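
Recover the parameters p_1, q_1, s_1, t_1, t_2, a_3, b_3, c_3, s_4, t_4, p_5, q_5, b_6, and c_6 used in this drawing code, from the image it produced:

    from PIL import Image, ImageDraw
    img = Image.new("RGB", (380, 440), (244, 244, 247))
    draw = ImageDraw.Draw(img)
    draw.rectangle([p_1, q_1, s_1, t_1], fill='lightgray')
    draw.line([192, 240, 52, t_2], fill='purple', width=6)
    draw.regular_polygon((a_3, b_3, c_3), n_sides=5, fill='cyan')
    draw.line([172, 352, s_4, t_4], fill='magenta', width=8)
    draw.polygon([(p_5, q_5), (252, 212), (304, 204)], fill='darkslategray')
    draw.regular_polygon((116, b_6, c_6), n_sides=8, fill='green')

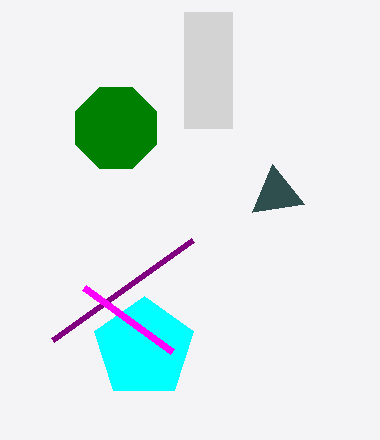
p_1 = 184; q_1 = 12; s_1 = 232; t_1 = 128; t_2 = 340; a_3 = 144; b_3 = 348; c_3 = 52; s_4 = 84; t_4 = 288; p_5 = 272; q_5 = 164; b_6 = 128; c_6 = 44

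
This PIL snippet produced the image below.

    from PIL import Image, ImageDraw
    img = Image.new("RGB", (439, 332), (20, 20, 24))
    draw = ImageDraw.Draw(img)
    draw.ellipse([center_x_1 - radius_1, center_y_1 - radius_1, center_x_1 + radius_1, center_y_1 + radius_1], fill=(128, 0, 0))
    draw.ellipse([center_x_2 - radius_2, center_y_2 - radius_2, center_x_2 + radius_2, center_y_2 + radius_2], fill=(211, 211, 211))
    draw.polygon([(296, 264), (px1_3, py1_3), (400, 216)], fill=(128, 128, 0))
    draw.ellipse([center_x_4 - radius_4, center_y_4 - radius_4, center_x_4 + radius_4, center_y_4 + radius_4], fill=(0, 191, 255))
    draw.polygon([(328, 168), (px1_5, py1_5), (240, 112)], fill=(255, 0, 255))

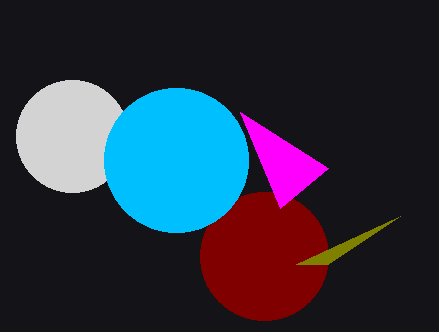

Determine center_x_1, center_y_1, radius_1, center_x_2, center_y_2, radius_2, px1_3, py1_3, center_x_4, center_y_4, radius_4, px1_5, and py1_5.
center_x_1 = 264
center_y_1 = 256
radius_1 = 64
center_x_2 = 72
center_y_2 = 136
radius_2 = 56
px1_3 = 328
py1_3 = 264
center_x_4 = 176
center_y_4 = 160
radius_4 = 72
px1_5 = 280
py1_5 = 208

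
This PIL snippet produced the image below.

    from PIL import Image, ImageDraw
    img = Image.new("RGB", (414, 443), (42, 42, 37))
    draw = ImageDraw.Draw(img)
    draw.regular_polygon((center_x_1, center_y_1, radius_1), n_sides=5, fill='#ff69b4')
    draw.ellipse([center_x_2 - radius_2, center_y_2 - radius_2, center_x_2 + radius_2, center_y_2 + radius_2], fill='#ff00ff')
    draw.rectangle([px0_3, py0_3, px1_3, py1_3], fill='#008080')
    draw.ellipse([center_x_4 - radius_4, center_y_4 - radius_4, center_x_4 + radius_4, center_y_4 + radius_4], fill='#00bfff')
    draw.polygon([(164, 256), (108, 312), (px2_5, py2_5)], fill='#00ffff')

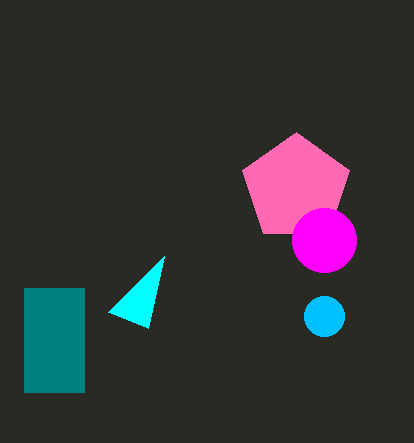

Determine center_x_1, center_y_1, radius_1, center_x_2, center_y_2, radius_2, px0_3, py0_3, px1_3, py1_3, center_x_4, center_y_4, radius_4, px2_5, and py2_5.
center_x_1 = 296
center_y_1 = 188
radius_1 = 56
center_x_2 = 324
center_y_2 = 240
radius_2 = 32
px0_3 = 24
py0_3 = 288
px1_3 = 84
py1_3 = 392
center_x_4 = 324
center_y_4 = 316
radius_4 = 20
px2_5 = 148
py2_5 = 328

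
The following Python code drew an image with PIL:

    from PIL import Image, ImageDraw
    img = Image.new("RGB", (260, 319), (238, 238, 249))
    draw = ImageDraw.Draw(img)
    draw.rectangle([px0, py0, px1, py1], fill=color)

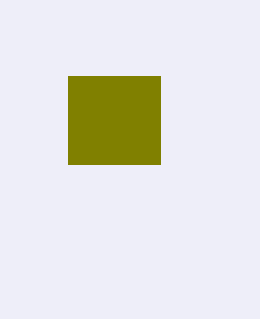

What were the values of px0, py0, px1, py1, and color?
px0 = 68, py0 = 76, px1 = 160, py1 = 164, color = 'olive'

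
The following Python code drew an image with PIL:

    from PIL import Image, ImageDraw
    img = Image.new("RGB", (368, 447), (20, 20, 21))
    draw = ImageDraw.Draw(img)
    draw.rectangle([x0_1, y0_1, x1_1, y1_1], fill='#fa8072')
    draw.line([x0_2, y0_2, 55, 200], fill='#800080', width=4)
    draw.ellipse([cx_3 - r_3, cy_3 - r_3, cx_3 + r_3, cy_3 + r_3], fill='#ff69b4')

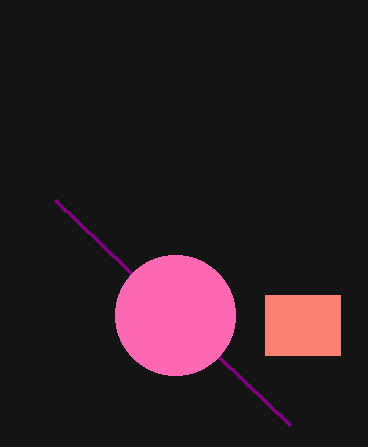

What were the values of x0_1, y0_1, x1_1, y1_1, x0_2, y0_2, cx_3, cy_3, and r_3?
x0_1 = 265; y0_1 = 295; x1_1 = 340; y1_1 = 355; x0_2 = 290; y0_2 = 425; cx_3 = 175; cy_3 = 315; r_3 = 60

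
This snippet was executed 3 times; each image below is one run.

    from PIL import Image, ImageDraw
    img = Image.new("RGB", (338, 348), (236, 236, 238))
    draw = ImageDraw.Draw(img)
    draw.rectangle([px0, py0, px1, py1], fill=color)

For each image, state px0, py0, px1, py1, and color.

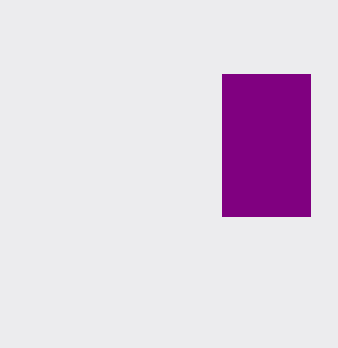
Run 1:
px0 = 222, py0 = 74, px1 = 310, py1 = 216, color = 'purple'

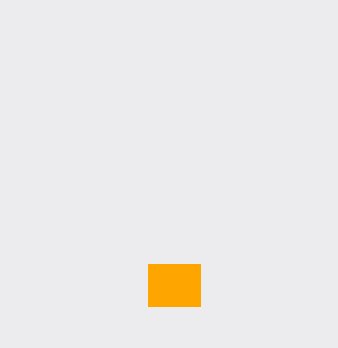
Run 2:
px0 = 148
py0 = 264
px1 = 200
py1 = 306
color = 'orange'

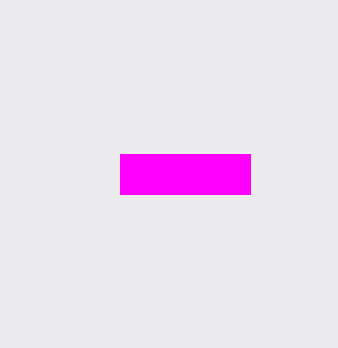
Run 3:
px0 = 120, py0 = 154, px1 = 250, py1 = 194, color = 'magenta'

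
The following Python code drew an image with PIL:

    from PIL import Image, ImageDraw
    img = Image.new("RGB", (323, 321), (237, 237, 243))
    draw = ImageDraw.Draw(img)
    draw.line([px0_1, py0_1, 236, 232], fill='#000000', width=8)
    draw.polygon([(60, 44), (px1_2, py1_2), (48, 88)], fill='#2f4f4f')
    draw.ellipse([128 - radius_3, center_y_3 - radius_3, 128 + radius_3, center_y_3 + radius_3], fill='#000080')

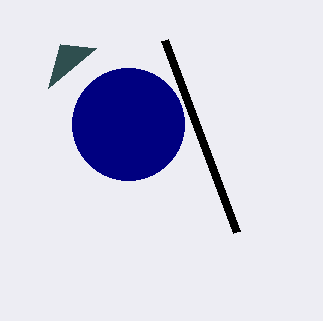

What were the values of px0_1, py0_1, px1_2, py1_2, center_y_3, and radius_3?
px0_1 = 164
py0_1 = 40
px1_2 = 96
py1_2 = 48
center_y_3 = 124
radius_3 = 56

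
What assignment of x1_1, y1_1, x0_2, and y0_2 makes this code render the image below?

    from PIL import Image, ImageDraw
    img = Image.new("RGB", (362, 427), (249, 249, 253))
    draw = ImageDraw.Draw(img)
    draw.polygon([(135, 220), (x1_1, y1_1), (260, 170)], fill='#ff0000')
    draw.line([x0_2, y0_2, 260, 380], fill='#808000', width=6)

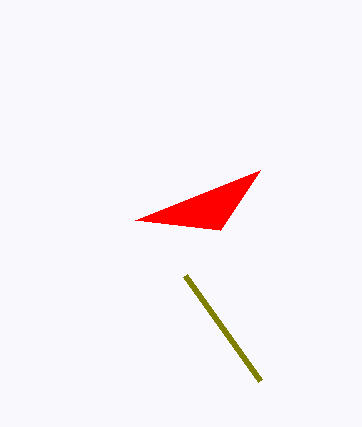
x1_1 = 220
y1_1 = 230
x0_2 = 185
y0_2 = 275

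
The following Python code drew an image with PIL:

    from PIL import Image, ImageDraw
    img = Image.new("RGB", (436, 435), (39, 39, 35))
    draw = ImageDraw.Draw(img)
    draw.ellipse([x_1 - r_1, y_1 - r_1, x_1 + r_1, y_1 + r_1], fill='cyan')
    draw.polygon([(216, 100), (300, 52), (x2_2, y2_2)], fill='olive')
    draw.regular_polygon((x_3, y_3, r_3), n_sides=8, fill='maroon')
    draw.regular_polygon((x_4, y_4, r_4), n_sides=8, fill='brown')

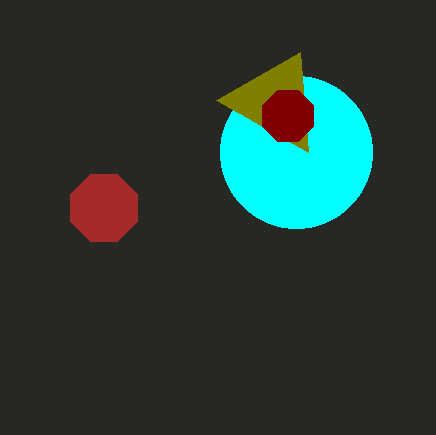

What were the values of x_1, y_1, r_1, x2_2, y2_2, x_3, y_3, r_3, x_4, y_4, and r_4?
x_1 = 296; y_1 = 152; r_1 = 76; x2_2 = 308; y2_2 = 152; x_3 = 288; y_3 = 116; r_3 = 28; x_4 = 104; y_4 = 208; r_4 = 36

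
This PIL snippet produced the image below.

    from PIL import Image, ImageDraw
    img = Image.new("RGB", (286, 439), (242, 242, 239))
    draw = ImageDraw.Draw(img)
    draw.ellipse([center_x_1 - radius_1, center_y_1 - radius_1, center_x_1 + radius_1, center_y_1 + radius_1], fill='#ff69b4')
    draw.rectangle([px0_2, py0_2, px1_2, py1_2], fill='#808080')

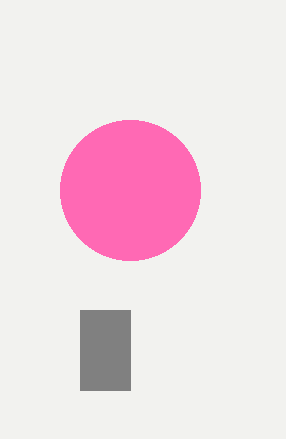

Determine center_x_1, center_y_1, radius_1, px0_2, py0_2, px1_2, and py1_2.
center_x_1 = 130
center_y_1 = 190
radius_1 = 70
px0_2 = 80
py0_2 = 310
px1_2 = 130
py1_2 = 390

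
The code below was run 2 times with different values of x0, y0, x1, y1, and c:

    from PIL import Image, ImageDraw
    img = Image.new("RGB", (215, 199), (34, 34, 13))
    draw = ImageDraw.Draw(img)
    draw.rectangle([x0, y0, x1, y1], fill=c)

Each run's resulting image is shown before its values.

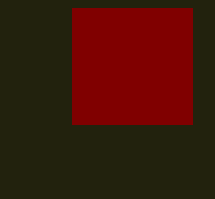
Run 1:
x0 = 72; y0 = 8; x1 = 192; y1 = 124; c = 'maroon'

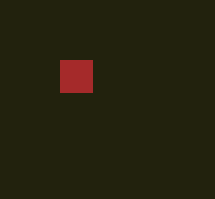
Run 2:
x0 = 60; y0 = 60; x1 = 92; y1 = 92; c = 'brown'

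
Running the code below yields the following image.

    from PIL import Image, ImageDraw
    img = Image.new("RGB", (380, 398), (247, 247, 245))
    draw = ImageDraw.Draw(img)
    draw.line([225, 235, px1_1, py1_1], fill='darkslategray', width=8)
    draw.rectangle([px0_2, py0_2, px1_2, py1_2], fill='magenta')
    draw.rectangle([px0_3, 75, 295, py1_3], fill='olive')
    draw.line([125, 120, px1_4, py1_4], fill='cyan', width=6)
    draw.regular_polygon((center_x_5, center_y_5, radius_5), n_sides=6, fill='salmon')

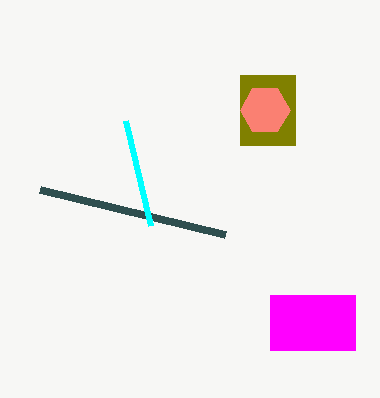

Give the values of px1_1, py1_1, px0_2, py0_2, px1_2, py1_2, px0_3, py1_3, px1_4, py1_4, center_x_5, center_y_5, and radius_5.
px1_1 = 40; py1_1 = 190; px0_2 = 270; py0_2 = 295; px1_2 = 355; py1_2 = 350; px0_3 = 240; py1_3 = 145; px1_4 = 150; py1_4 = 225; center_x_5 = 265; center_y_5 = 110; radius_5 = 25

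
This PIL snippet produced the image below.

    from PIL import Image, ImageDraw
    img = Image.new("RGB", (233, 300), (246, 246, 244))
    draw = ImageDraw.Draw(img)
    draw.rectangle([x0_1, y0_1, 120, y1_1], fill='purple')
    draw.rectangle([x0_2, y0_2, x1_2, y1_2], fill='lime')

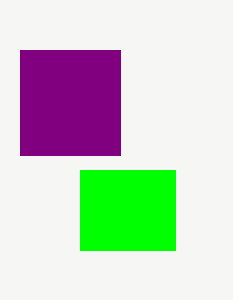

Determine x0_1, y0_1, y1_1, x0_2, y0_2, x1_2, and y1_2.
x0_1 = 20, y0_1 = 50, y1_1 = 155, x0_2 = 80, y0_2 = 170, x1_2 = 175, y1_2 = 250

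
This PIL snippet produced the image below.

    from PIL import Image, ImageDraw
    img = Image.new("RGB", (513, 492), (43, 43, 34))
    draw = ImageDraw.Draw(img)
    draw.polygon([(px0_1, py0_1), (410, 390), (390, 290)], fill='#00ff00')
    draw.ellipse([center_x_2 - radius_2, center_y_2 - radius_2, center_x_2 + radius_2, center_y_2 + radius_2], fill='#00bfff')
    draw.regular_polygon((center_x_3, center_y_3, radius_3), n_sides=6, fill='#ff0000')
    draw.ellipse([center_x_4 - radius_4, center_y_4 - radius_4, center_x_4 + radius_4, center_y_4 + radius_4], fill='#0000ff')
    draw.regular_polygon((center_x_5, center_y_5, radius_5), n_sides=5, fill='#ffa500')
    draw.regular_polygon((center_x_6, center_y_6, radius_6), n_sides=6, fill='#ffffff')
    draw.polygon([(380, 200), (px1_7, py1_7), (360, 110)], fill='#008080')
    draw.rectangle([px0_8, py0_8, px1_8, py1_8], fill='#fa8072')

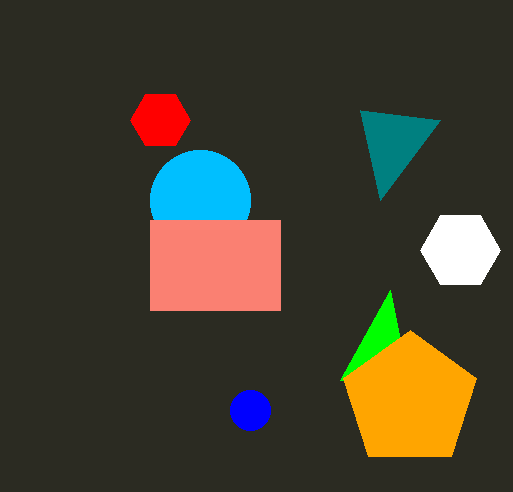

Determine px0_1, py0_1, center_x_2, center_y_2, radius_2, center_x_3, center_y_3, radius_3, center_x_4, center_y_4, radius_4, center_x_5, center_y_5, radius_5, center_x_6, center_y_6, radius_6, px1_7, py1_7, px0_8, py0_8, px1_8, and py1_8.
px0_1 = 340
py0_1 = 380
center_x_2 = 200
center_y_2 = 200
radius_2 = 50
center_x_3 = 160
center_y_3 = 120
radius_3 = 30
center_x_4 = 250
center_y_4 = 410
radius_4 = 20
center_x_5 = 410
center_y_5 = 400
radius_5 = 70
center_x_6 = 460
center_y_6 = 250
radius_6 = 40
px1_7 = 440
py1_7 = 120
px0_8 = 150
py0_8 = 220
px1_8 = 280
py1_8 = 310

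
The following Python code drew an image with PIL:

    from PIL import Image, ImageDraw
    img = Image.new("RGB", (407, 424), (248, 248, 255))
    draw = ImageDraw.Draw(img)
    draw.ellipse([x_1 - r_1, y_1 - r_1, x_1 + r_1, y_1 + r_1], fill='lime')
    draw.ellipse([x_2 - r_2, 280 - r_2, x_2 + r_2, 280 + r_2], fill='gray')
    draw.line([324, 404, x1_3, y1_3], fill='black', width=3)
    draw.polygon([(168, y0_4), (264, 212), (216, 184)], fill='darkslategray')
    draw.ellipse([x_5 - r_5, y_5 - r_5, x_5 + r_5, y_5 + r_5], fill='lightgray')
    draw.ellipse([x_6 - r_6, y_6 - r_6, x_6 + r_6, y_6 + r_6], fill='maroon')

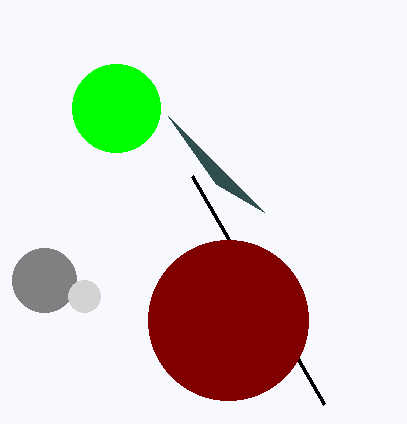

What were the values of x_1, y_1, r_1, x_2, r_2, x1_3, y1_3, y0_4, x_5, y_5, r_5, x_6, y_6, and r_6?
x_1 = 116
y_1 = 108
r_1 = 44
x_2 = 44
r_2 = 32
x1_3 = 192
y1_3 = 176
y0_4 = 116
x_5 = 84
y_5 = 296
r_5 = 16
x_6 = 228
y_6 = 320
r_6 = 80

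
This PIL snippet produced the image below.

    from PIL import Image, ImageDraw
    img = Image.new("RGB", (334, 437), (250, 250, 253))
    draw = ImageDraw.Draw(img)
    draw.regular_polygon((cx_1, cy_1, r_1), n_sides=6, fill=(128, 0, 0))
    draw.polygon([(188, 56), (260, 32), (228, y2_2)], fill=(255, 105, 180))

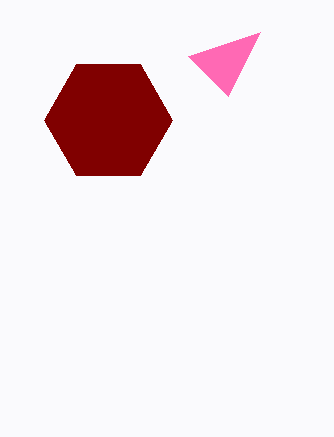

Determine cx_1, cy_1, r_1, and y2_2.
cx_1 = 108
cy_1 = 120
r_1 = 64
y2_2 = 96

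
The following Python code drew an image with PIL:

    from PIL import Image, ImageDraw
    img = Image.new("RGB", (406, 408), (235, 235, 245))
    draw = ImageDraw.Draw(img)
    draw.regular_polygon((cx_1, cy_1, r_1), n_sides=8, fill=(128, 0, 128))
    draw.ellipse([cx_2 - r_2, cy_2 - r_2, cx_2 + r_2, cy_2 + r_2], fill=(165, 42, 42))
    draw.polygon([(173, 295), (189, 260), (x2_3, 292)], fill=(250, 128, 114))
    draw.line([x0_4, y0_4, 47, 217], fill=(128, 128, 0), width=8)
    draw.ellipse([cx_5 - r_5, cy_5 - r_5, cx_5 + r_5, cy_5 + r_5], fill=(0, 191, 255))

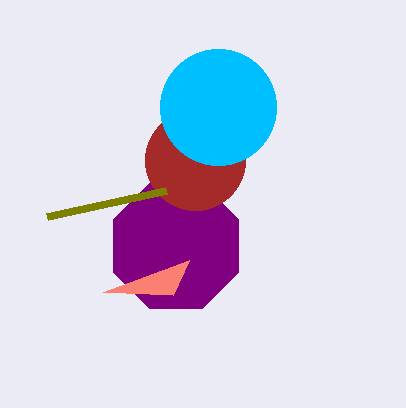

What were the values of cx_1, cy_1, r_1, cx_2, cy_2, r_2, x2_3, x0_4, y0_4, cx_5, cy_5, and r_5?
cx_1 = 176, cy_1 = 246, r_1 = 68, cx_2 = 195, cy_2 = 160, r_2 = 50, x2_3 = 103, x0_4 = 166, y0_4 = 191, cx_5 = 218, cy_5 = 107, r_5 = 58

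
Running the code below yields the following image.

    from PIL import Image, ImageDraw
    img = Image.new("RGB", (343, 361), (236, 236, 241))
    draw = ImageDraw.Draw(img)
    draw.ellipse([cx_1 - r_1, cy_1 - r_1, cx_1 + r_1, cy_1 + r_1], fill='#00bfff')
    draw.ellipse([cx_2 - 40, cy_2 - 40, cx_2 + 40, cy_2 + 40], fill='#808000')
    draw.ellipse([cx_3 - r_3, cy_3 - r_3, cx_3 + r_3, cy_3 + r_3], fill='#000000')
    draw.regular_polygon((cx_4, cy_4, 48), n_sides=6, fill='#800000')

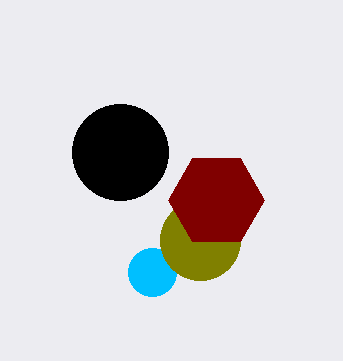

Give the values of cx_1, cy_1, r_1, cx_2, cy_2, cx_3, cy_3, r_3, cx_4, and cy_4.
cx_1 = 152; cy_1 = 272; r_1 = 24; cx_2 = 200; cy_2 = 240; cx_3 = 120; cy_3 = 152; r_3 = 48; cx_4 = 216; cy_4 = 200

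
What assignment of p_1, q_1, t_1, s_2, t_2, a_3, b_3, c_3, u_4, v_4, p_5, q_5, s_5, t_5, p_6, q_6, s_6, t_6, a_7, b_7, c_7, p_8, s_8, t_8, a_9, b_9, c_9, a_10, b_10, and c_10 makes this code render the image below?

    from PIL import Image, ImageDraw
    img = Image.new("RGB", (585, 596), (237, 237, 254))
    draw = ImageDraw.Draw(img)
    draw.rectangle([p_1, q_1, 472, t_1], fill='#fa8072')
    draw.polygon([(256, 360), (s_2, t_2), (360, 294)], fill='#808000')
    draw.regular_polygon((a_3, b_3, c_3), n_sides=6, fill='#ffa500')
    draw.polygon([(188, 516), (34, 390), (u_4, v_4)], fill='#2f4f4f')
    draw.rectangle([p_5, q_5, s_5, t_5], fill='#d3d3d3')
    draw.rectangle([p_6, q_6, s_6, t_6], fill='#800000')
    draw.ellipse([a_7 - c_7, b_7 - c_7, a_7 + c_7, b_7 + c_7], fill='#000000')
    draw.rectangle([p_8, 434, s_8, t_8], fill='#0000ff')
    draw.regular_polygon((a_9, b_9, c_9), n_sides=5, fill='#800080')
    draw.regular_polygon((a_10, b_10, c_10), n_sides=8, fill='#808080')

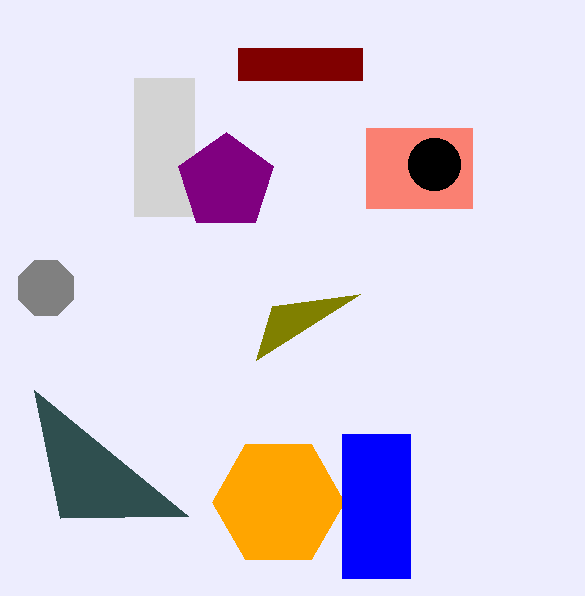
p_1 = 366; q_1 = 128; t_1 = 208; s_2 = 272; t_2 = 306; a_3 = 278; b_3 = 502; c_3 = 66; u_4 = 60; v_4 = 518; p_5 = 134; q_5 = 78; s_5 = 194; t_5 = 216; p_6 = 238; q_6 = 48; s_6 = 362; t_6 = 80; a_7 = 434; b_7 = 164; c_7 = 26; p_8 = 342; s_8 = 410; t_8 = 578; a_9 = 226; b_9 = 182; c_9 = 50; a_10 = 46; b_10 = 288; c_10 = 30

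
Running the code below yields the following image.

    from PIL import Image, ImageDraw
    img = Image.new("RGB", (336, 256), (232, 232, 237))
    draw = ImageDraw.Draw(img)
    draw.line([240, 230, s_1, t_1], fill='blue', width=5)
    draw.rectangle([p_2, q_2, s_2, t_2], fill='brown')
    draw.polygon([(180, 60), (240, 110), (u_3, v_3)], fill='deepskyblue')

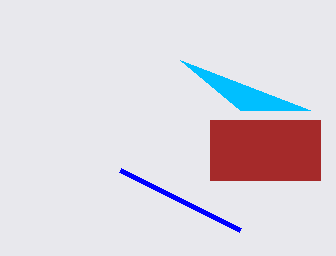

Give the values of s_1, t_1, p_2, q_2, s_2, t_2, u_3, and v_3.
s_1 = 120; t_1 = 170; p_2 = 210; q_2 = 120; s_2 = 320; t_2 = 180; u_3 = 310; v_3 = 110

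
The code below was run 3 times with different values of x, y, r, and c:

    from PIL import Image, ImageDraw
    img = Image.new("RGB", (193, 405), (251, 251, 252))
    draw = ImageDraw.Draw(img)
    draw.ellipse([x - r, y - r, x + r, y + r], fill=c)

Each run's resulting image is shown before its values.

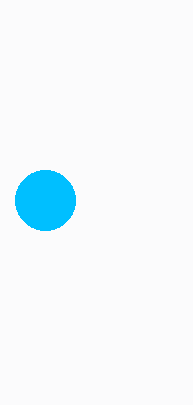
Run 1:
x = 45
y = 200
r = 30
c = 'deepskyblue'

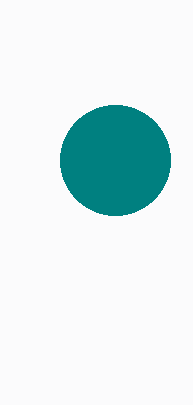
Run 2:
x = 115, y = 160, r = 55, c = 'teal'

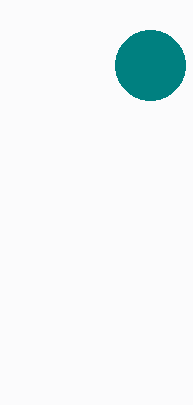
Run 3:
x = 150, y = 65, r = 35, c = 'teal'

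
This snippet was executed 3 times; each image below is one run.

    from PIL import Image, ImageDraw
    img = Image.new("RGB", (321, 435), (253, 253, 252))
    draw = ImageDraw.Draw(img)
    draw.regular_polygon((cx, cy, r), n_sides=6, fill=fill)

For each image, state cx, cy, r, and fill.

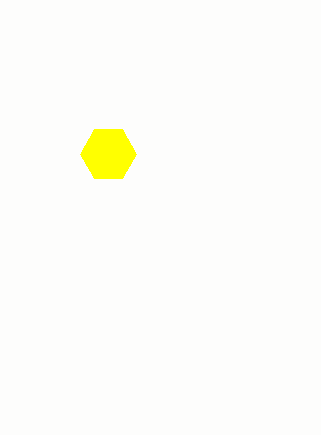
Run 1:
cx = 108, cy = 154, r = 28, fill = 'yellow'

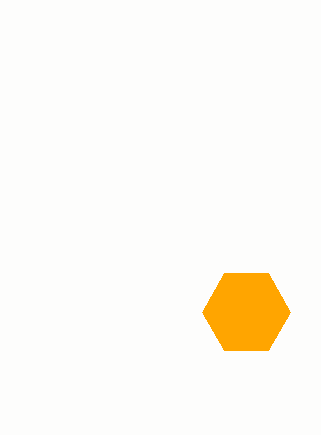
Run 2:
cx = 246; cy = 312; r = 44; fill = 'orange'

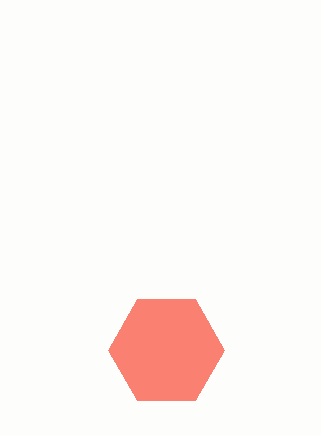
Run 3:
cx = 166
cy = 350
r = 58
fill = 'salmon'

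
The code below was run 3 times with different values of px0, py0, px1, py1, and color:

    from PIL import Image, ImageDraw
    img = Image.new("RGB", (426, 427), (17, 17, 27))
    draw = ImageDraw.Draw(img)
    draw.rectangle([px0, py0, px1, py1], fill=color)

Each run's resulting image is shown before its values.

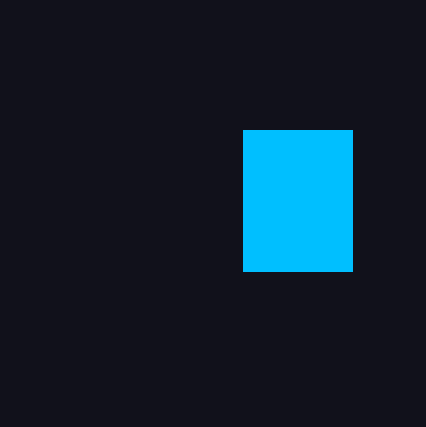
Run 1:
px0 = 243
py0 = 130
px1 = 352
py1 = 271
color = 'deepskyblue'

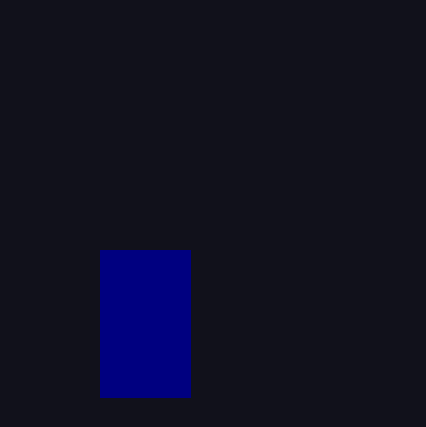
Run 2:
px0 = 100
py0 = 250
px1 = 190
py1 = 397
color = 'navy'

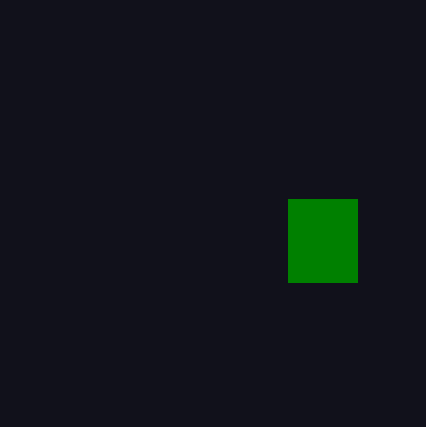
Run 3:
px0 = 288; py0 = 199; px1 = 357; py1 = 282; color = 'green'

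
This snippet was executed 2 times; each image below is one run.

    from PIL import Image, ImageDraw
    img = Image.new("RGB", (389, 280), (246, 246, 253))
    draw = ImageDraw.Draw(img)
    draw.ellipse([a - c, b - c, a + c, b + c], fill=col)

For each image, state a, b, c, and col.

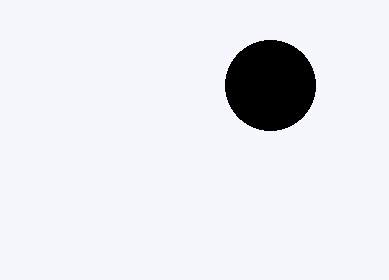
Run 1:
a = 270
b = 85
c = 45
col = 'black'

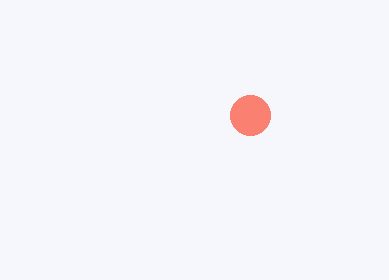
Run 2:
a = 250, b = 115, c = 20, col = 'salmon'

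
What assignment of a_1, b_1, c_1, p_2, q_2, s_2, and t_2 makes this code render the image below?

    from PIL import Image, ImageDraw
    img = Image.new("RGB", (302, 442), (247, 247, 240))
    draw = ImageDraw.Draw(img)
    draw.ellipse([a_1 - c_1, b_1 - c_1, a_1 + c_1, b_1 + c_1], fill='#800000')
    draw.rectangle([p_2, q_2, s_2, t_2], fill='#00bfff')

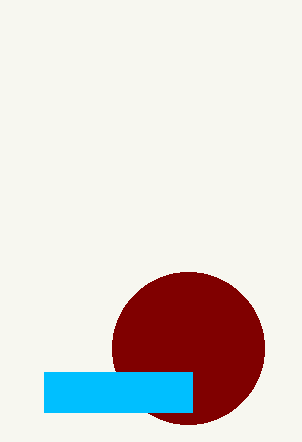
a_1 = 188; b_1 = 348; c_1 = 76; p_2 = 44; q_2 = 372; s_2 = 192; t_2 = 412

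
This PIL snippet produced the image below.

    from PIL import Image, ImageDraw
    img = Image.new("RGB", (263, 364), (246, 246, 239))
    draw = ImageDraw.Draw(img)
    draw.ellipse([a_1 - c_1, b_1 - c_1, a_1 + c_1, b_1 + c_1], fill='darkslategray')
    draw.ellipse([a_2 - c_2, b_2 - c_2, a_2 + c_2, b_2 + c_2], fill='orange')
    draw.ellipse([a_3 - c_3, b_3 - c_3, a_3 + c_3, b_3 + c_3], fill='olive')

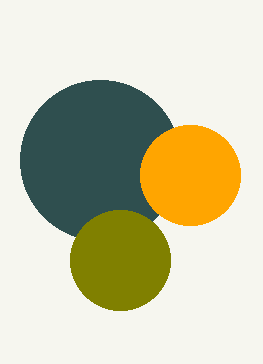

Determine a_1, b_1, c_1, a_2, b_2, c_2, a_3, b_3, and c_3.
a_1 = 100, b_1 = 160, c_1 = 80, a_2 = 190, b_2 = 175, c_2 = 50, a_3 = 120, b_3 = 260, c_3 = 50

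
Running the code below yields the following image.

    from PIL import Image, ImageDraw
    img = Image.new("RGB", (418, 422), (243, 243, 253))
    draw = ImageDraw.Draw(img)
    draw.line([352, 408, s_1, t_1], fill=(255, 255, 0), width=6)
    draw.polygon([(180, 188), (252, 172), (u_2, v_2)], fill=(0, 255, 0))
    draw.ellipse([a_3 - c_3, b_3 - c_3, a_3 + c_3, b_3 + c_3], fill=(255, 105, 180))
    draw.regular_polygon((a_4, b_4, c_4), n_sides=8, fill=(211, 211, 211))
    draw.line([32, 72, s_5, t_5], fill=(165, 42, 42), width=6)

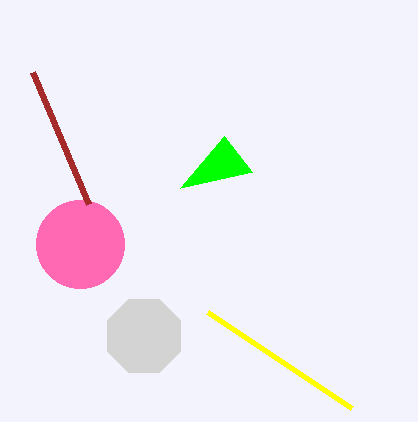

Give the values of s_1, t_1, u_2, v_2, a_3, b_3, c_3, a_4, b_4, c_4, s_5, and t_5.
s_1 = 208
t_1 = 312
u_2 = 224
v_2 = 136
a_3 = 80
b_3 = 244
c_3 = 44
a_4 = 144
b_4 = 336
c_4 = 40
s_5 = 88
t_5 = 204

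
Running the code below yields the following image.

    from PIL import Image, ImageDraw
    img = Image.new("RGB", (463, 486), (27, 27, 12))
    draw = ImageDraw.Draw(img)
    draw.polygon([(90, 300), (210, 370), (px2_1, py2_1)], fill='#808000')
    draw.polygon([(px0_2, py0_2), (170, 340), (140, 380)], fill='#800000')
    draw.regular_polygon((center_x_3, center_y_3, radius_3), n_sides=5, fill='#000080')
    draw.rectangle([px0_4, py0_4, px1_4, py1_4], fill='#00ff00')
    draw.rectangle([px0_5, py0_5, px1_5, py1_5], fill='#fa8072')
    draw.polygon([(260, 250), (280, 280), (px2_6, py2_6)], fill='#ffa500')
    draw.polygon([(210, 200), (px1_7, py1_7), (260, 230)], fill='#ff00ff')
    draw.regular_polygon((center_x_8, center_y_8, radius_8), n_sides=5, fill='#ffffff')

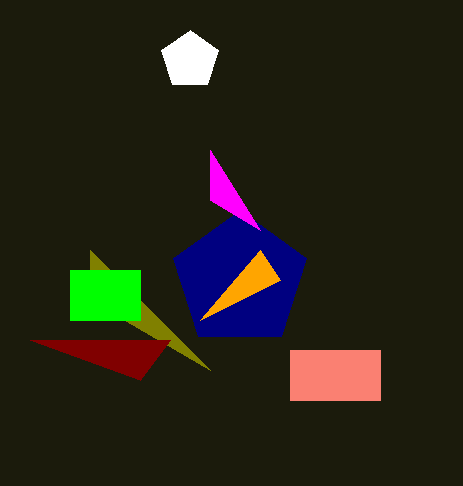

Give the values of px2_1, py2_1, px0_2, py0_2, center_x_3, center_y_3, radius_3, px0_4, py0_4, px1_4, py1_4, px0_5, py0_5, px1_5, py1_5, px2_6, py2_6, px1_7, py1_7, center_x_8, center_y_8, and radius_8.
px2_1 = 90
py2_1 = 250
px0_2 = 30
py0_2 = 340
center_x_3 = 240
center_y_3 = 280
radius_3 = 70
px0_4 = 70
py0_4 = 270
px1_4 = 140
py1_4 = 320
px0_5 = 290
py0_5 = 350
px1_5 = 380
py1_5 = 400
px2_6 = 200
py2_6 = 320
px1_7 = 210
py1_7 = 150
center_x_8 = 190
center_y_8 = 60
radius_8 = 30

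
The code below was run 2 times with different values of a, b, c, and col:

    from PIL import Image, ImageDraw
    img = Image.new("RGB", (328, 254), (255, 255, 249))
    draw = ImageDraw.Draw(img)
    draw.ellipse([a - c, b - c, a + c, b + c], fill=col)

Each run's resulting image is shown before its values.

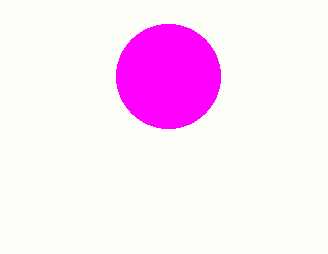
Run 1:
a = 168, b = 76, c = 52, col = 'magenta'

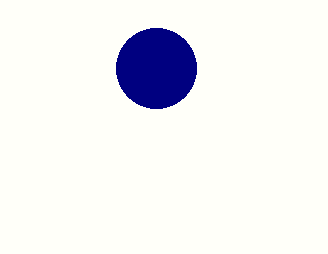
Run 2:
a = 156; b = 68; c = 40; col = 'navy'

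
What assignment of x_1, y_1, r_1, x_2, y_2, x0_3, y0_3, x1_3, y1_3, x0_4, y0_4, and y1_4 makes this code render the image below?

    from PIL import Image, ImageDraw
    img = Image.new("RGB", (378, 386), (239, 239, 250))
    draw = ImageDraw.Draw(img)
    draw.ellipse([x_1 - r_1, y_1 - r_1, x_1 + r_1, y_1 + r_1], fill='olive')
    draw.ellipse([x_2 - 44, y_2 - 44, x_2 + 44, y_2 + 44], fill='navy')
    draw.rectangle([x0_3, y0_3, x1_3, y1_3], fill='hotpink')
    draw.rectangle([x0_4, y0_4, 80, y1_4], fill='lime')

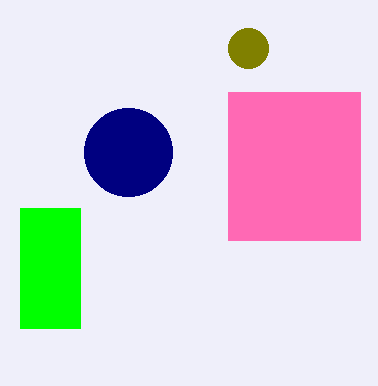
x_1 = 248; y_1 = 48; r_1 = 20; x_2 = 128; y_2 = 152; x0_3 = 228; y0_3 = 92; x1_3 = 360; y1_3 = 240; x0_4 = 20; y0_4 = 208; y1_4 = 328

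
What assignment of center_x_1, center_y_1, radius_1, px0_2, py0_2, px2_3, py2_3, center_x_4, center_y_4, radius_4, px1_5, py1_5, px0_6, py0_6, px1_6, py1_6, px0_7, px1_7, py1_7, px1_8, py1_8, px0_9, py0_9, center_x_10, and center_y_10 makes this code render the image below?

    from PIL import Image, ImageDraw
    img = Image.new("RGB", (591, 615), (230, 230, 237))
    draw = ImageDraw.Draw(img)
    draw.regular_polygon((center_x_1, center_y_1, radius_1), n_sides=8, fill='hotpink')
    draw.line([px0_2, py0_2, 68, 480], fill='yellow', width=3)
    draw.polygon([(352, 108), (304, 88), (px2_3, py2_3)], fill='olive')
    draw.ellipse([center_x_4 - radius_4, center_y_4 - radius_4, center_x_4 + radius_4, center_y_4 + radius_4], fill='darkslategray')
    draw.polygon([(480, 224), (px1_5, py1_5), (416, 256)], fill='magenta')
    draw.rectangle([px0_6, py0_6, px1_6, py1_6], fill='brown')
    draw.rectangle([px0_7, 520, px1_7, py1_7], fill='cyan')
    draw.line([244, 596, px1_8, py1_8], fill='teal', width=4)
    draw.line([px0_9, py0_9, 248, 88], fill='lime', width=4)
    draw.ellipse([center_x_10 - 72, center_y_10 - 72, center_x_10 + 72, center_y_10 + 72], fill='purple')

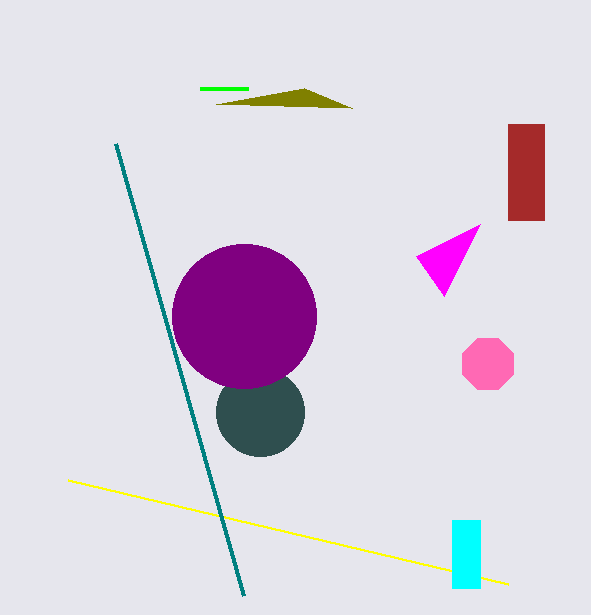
center_x_1 = 488
center_y_1 = 364
radius_1 = 28
px0_2 = 508
py0_2 = 584
px2_3 = 216
py2_3 = 104
center_x_4 = 260
center_y_4 = 412
radius_4 = 44
px1_5 = 444
py1_5 = 296
px0_6 = 508
py0_6 = 124
px1_6 = 544
py1_6 = 220
px0_7 = 452
px1_7 = 480
py1_7 = 588
px1_8 = 116
py1_8 = 144
px0_9 = 200
py0_9 = 88
center_x_10 = 244
center_y_10 = 316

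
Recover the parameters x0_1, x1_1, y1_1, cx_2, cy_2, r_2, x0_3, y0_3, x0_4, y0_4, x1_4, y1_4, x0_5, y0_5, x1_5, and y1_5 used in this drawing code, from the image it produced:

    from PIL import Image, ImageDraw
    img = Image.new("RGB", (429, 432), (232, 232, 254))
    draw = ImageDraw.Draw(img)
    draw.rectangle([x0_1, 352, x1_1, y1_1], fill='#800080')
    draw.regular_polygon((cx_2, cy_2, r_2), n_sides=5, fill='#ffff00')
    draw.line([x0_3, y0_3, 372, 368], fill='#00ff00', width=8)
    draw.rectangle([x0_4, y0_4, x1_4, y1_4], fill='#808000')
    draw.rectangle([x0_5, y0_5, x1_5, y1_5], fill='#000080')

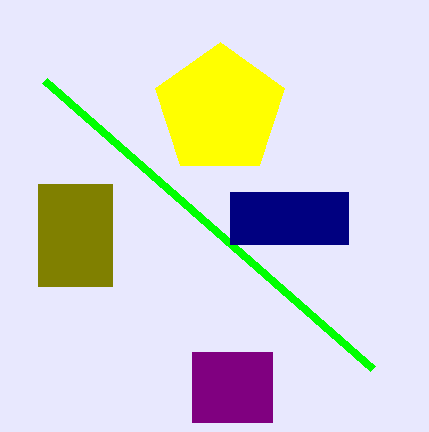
x0_1 = 192
x1_1 = 272
y1_1 = 422
cx_2 = 220
cy_2 = 110
r_2 = 68
x0_3 = 44
y0_3 = 80
x0_4 = 38
y0_4 = 184
x1_4 = 112
y1_4 = 286
x0_5 = 230
y0_5 = 192
x1_5 = 348
y1_5 = 244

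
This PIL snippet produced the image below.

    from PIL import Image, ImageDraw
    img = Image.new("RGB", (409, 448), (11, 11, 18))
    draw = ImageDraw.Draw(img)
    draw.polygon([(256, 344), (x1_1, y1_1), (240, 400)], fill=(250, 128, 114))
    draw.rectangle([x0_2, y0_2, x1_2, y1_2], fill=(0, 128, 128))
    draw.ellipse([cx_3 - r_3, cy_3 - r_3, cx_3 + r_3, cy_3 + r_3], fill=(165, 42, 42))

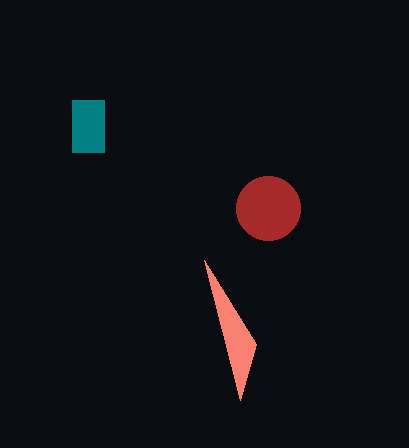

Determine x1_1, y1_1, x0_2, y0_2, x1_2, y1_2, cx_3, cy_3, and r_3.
x1_1 = 204
y1_1 = 260
x0_2 = 72
y0_2 = 100
x1_2 = 104
y1_2 = 152
cx_3 = 268
cy_3 = 208
r_3 = 32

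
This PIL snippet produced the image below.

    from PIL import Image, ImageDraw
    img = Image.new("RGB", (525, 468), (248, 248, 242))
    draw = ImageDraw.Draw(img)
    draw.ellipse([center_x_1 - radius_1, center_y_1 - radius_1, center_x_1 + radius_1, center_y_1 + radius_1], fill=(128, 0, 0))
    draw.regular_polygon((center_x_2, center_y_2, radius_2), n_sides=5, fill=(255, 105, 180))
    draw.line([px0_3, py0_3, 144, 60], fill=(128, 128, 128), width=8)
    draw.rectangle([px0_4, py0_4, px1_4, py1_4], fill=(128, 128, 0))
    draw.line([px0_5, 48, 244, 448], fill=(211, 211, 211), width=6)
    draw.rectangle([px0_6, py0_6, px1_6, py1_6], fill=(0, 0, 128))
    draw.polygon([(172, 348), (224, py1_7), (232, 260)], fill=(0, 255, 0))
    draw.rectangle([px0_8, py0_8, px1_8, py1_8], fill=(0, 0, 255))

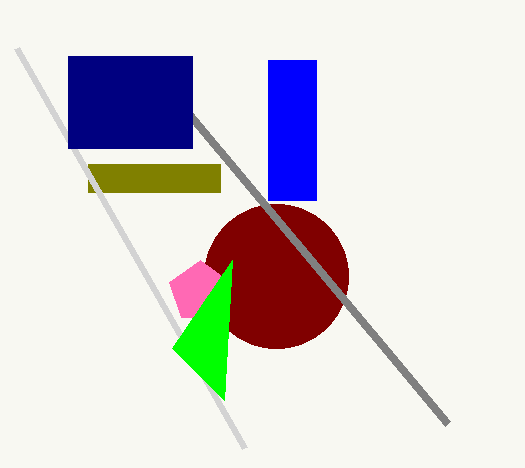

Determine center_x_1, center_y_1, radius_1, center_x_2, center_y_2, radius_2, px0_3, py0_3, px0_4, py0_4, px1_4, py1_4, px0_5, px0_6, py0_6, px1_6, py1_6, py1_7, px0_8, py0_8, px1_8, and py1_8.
center_x_1 = 276; center_y_1 = 276; radius_1 = 72; center_x_2 = 200; center_y_2 = 292; radius_2 = 32; px0_3 = 448; py0_3 = 424; px0_4 = 88; py0_4 = 164; px1_4 = 220; py1_4 = 192; px0_5 = 16; px0_6 = 68; py0_6 = 56; px1_6 = 192; py1_6 = 148; py1_7 = 400; px0_8 = 268; py0_8 = 60; px1_8 = 316; py1_8 = 200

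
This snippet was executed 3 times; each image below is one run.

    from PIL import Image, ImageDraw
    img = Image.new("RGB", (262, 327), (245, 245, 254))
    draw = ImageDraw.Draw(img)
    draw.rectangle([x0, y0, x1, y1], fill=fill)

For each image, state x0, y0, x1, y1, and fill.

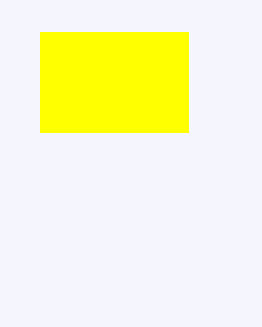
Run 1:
x0 = 40, y0 = 32, x1 = 188, y1 = 132, fill = 'yellow'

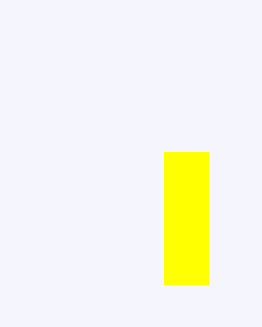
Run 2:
x0 = 164, y0 = 152, x1 = 208, y1 = 284, fill = 'yellow'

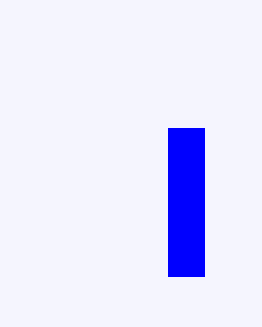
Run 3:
x0 = 168, y0 = 128, x1 = 204, y1 = 276, fill = 'blue'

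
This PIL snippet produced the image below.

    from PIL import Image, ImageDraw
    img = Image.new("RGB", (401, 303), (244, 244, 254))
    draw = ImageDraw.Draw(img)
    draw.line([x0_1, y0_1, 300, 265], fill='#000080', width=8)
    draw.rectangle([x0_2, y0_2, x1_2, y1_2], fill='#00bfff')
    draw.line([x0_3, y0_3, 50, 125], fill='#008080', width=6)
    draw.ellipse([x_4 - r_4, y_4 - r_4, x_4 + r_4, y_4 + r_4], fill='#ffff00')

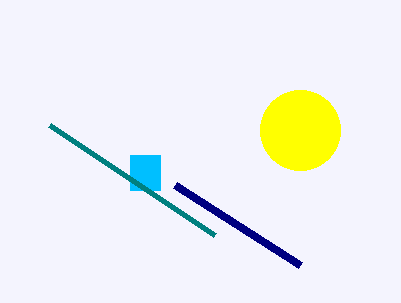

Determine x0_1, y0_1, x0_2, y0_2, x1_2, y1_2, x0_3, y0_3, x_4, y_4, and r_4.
x0_1 = 175, y0_1 = 185, x0_2 = 130, y0_2 = 155, x1_2 = 160, y1_2 = 190, x0_3 = 215, y0_3 = 235, x_4 = 300, y_4 = 130, r_4 = 40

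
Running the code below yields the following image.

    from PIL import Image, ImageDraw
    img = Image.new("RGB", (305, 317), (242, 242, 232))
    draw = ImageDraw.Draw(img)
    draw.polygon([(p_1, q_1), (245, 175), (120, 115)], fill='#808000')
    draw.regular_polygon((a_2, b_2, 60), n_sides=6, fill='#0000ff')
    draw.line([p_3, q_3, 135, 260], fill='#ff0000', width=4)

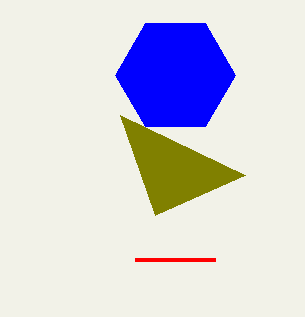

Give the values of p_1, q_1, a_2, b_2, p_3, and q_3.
p_1 = 155, q_1 = 215, a_2 = 175, b_2 = 75, p_3 = 215, q_3 = 260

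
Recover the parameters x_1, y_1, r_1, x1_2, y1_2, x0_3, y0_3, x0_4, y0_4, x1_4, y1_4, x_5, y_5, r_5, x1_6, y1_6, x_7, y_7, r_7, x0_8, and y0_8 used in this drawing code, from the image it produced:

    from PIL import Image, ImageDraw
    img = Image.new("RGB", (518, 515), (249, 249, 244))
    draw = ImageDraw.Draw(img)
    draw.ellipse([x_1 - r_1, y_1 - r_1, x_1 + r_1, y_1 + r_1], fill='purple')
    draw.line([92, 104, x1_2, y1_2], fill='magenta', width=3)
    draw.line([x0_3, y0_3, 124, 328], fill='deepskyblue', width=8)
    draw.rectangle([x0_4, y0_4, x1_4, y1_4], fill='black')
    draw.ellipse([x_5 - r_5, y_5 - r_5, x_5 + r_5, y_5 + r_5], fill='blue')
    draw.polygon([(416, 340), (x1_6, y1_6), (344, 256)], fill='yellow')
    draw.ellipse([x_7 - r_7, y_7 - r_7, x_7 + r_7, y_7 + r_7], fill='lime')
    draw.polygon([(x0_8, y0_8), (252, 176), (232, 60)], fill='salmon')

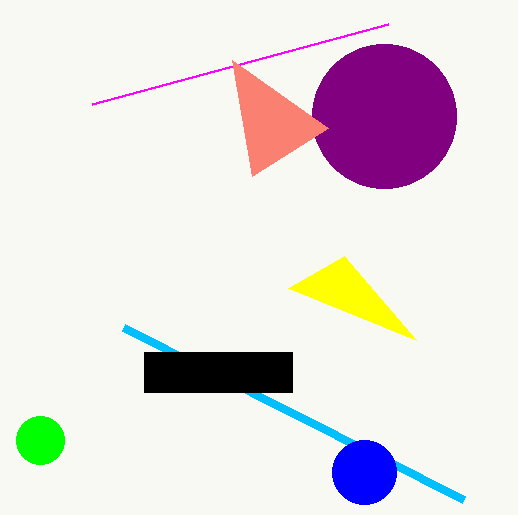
x_1 = 384
y_1 = 116
r_1 = 72
x1_2 = 388
y1_2 = 24
x0_3 = 464
y0_3 = 500
x0_4 = 144
y0_4 = 352
x1_4 = 292
y1_4 = 392
x_5 = 364
y_5 = 472
r_5 = 32
x1_6 = 288
y1_6 = 288
x_7 = 40
y_7 = 440
r_7 = 24
x0_8 = 328
y0_8 = 128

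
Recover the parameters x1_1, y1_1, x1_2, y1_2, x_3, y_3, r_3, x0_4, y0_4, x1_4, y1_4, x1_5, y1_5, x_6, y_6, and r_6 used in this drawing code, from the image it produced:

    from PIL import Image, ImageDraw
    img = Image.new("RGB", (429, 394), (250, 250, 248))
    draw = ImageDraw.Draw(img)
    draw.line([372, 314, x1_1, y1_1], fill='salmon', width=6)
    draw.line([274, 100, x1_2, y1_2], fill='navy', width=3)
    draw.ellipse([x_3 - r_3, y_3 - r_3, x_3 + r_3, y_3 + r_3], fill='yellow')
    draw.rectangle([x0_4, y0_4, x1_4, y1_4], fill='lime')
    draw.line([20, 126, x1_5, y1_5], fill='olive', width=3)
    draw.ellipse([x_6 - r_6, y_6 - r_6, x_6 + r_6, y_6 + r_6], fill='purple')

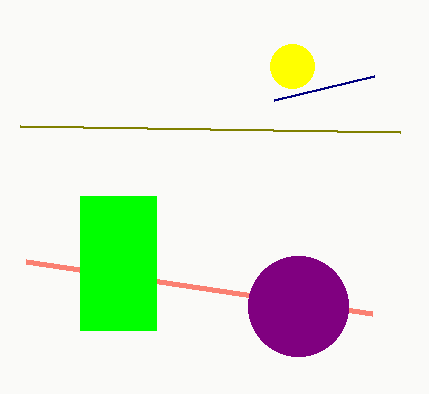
x1_1 = 26; y1_1 = 262; x1_2 = 374; y1_2 = 76; x_3 = 292; y_3 = 66; r_3 = 22; x0_4 = 80; y0_4 = 196; x1_4 = 156; y1_4 = 330; x1_5 = 400; y1_5 = 132; x_6 = 298; y_6 = 306; r_6 = 50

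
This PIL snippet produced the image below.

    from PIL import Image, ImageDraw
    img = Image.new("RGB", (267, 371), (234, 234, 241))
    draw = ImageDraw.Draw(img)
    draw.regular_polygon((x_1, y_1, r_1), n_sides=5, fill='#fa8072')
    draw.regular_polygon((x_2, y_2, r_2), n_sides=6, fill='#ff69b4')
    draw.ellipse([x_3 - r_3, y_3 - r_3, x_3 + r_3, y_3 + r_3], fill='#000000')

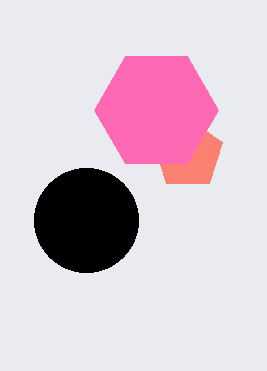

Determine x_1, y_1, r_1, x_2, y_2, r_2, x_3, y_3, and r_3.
x_1 = 188, y_1 = 154, r_1 = 36, x_2 = 156, y_2 = 110, r_2 = 62, x_3 = 86, y_3 = 220, r_3 = 52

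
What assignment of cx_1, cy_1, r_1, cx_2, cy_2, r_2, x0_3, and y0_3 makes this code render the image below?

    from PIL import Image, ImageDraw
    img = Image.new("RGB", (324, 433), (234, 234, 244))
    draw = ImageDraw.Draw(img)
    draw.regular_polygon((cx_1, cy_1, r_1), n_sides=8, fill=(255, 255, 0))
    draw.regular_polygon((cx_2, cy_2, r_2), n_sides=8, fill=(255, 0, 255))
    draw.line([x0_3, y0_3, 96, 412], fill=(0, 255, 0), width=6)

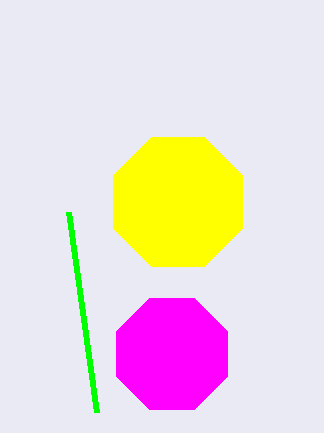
cx_1 = 178
cy_1 = 202
r_1 = 70
cx_2 = 172
cy_2 = 354
r_2 = 60
x0_3 = 68
y0_3 = 212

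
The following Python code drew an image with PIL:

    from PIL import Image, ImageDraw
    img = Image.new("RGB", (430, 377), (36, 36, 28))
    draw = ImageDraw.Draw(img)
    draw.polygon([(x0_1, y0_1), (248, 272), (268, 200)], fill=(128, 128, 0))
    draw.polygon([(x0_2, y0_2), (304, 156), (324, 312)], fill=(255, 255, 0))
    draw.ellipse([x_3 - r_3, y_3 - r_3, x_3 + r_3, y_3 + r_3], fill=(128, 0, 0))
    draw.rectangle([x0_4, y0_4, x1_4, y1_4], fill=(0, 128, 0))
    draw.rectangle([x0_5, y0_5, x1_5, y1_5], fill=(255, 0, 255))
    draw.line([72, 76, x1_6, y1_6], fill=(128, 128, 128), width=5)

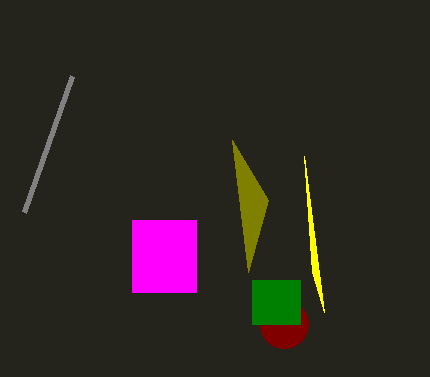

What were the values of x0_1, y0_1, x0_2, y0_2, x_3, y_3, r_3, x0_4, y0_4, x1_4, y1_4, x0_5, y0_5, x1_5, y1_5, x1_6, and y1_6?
x0_1 = 232, y0_1 = 140, x0_2 = 312, y0_2 = 272, x_3 = 284, y_3 = 324, r_3 = 24, x0_4 = 252, y0_4 = 280, x1_4 = 300, y1_4 = 324, x0_5 = 132, y0_5 = 220, x1_5 = 196, y1_5 = 292, x1_6 = 24, y1_6 = 212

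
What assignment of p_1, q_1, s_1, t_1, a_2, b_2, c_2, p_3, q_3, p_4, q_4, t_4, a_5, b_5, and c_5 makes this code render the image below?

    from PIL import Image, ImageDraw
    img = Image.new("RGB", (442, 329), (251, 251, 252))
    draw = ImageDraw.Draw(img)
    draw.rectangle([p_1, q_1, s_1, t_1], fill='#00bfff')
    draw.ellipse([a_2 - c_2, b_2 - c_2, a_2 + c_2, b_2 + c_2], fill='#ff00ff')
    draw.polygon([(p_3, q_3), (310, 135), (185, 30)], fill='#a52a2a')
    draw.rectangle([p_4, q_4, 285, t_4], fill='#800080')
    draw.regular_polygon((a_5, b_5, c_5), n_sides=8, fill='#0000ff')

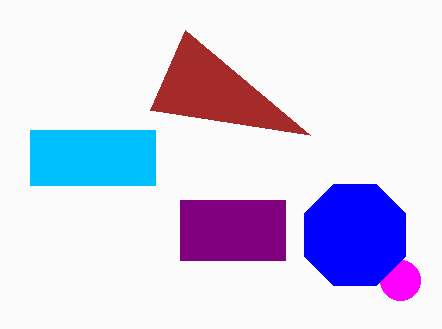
p_1 = 30; q_1 = 130; s_1 = 155; t_1 = 185; a_2 = 400; b_2 = 280; c_2 = 20; p_3 = 150; q_3 = 110; p_4 = 180; q_4 = 200; t_4 = 260; a_5 = 355; b_5 = 235; c_5 = 55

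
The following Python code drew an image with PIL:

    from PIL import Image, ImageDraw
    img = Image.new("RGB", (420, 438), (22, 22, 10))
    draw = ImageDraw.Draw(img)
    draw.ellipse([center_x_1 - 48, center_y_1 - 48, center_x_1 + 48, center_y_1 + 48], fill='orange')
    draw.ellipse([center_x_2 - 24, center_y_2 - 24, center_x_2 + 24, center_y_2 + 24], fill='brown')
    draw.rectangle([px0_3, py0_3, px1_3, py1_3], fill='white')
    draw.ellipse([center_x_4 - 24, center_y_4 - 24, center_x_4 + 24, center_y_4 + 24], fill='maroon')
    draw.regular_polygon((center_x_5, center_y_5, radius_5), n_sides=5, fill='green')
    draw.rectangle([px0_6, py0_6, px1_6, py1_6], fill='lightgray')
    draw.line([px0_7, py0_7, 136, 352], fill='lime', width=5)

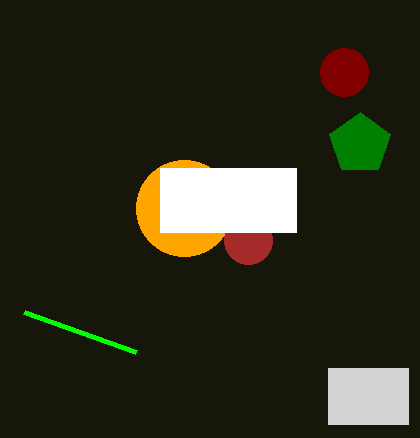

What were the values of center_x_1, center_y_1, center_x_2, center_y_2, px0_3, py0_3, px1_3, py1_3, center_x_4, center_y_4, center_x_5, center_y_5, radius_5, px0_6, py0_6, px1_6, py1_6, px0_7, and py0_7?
center_x_1 = 184, center_y_1 = 208, center_x_2 = 248, center_y_2 = 240, px0_3 = 160, py0_3 = 168, px1_3 = 296, py1_3 = 232, center_x_4 = 344, center_y_4 = 72, center_x_5 = 360, center_y_5 = 144, radius_5 = 32, px0_6 = 328, py0_6 = 368, px1_6 = 408, py1_6 = 424, px0_7 = 24, py0_7 = 312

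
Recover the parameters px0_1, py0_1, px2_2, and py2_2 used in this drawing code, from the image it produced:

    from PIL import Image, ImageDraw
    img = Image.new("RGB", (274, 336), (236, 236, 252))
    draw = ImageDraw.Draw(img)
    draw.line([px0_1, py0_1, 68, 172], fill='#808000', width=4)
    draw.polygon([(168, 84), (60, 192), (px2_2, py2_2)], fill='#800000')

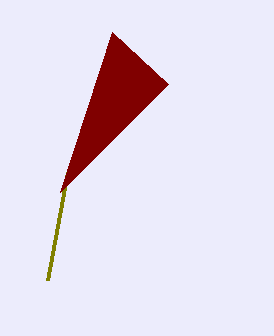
px0_1 = 48, py0_1 = 280, px2_2 = 112, py2_2 = 32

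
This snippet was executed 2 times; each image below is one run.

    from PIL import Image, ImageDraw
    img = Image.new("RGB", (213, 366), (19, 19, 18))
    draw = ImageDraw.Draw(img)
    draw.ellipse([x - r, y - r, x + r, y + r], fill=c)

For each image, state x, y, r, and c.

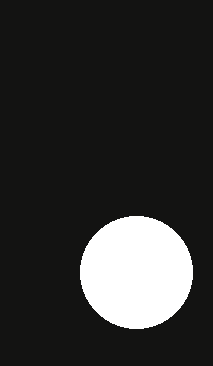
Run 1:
x = 136; y = 272; r = 56; c = 'white'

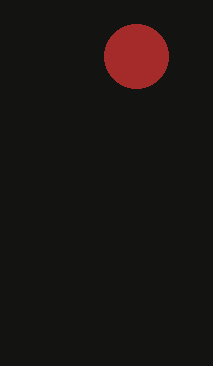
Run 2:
x = 136
y = 56
r = 32
c = 'brown'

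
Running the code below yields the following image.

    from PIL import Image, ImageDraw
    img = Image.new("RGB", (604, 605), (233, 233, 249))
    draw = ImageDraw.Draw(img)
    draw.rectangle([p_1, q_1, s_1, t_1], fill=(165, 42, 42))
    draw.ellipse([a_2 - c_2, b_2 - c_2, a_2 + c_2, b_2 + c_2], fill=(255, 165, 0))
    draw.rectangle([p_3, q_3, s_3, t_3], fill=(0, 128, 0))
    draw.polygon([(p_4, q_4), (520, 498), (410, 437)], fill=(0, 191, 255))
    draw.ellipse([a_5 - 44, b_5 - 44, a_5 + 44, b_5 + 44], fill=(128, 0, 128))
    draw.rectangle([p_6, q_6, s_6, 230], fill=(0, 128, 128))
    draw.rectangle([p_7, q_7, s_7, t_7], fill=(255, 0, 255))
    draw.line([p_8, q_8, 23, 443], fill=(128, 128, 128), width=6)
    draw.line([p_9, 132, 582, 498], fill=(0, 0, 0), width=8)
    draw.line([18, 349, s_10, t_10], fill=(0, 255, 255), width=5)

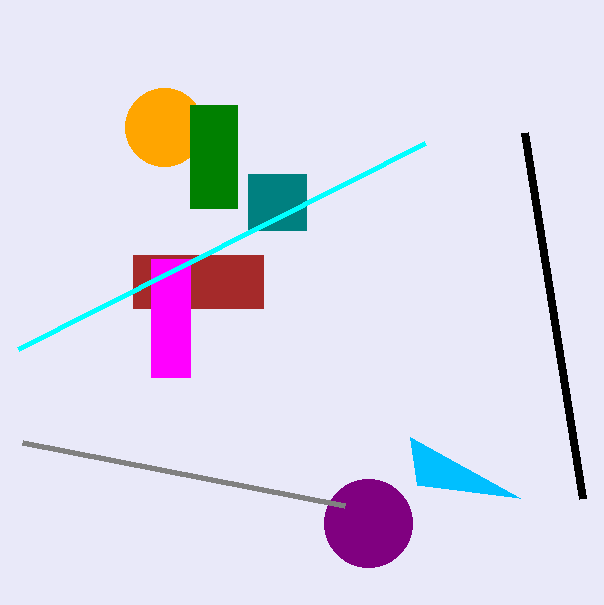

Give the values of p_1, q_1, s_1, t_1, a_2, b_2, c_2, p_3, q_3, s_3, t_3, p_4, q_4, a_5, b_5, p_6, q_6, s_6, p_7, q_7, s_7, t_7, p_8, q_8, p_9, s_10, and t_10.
p_1 = 133; q_1 = 255; s_1 = 263; t_1 = 308; a_2 = 164; b_2 = 127; c_2 = 39; p_3 = 190; q_3 = 105; s_3 = 237; t_3 = 208; p_4 = 417; q_4 = 485; a_5 = 368; b_5 = 523; p_6 = 248; q_6 = 174; s_6 = 306; p_7 = 151; q_7 = 259; s_7 = 190; t_7 = 377; p_8 = 345; q_8 = 506; p_9 = 524; s_10 = 425; t_10 = 143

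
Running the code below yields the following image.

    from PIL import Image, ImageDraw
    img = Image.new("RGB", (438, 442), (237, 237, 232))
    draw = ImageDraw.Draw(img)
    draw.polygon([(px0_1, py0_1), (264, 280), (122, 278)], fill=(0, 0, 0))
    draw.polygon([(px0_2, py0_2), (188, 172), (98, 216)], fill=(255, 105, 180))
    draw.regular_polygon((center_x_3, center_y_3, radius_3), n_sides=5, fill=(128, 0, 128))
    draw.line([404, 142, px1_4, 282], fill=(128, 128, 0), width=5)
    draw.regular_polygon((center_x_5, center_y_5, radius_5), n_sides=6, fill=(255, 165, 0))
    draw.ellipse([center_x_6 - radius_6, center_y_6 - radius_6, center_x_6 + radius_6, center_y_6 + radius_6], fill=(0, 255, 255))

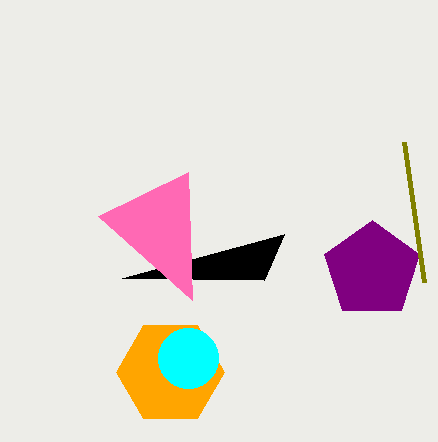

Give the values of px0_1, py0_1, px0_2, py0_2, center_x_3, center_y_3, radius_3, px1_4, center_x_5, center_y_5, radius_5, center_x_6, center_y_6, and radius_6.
px0_1 = 284, py0_1 = 234, px0_2 = 192, py0_2 = 300, center_x_3 = 372, center_y_3 = 270, radius_3 = 50, px1_4 = 424, center_x_5 = 170, center_y_5 = 372, radius_5 = 54, center_x_6 = 188, center_y_6 = 358, radius_6 = 30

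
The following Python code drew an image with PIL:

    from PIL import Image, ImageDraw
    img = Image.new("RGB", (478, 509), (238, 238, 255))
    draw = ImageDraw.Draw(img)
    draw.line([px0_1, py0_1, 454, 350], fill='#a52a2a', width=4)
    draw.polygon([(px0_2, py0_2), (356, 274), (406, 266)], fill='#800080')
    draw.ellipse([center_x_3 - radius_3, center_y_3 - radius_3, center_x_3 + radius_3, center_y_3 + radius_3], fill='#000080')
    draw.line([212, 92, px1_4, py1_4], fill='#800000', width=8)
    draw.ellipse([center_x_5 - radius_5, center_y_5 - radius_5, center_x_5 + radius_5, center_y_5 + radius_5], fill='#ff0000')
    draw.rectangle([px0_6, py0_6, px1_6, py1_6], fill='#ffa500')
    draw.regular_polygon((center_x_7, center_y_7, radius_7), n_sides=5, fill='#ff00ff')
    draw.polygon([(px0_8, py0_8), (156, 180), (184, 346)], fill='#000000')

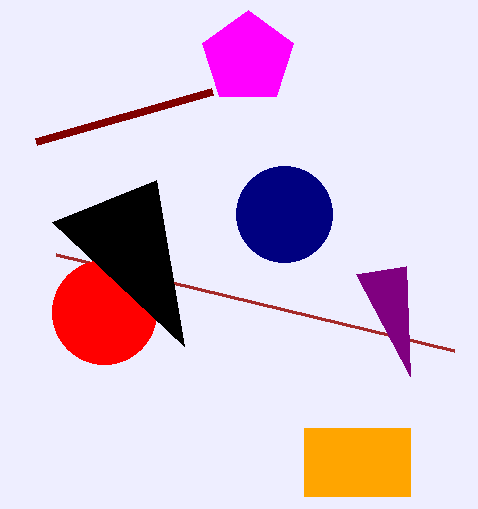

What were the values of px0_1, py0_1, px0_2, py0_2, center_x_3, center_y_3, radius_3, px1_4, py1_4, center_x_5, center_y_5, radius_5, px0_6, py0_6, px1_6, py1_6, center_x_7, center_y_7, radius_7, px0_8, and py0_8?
px0_1 = 56, py0_1 = 254, px0_2 = 410, py0_2 = 376, center_x_3 = 284, center_y_3 = 214, radius_3 = 48, px1_4 = 36, py1_4 = 142, center_x_5 = 104, center_y_5 = 312, radius_5 = 52, px0_6 = 304, py0_6 = 428, px1_6 = 410, py1_6 = 496, center_x_7 = 248, center_y_7 = 58, radius_7 = 48, px0_8 = 52, py0_8 = 222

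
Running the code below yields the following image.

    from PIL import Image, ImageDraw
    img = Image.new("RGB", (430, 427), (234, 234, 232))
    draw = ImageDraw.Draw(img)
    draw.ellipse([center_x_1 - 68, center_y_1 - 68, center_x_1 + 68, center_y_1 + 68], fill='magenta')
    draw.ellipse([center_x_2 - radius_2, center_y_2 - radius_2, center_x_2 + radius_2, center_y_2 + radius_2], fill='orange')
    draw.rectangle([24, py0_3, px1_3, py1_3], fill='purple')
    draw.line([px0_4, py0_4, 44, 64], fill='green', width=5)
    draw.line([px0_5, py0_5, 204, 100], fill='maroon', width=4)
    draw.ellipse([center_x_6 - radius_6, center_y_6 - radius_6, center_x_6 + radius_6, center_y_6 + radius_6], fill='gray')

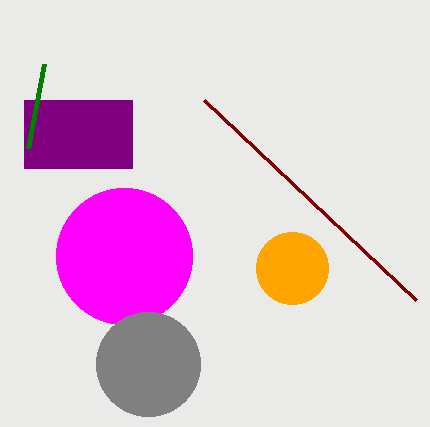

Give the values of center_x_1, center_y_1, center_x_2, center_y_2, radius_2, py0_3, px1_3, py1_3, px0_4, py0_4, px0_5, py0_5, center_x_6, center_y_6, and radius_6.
center_x_1 = 124; center_y_1 = 256; center_x_2 = 292; center_y_2 = 268; radius_2 = 36; py0_3 = 100; px1_3 = 132; py1_3 = 168; px0_4 = 28; py0_4 = 148; px0_5 = 416; py0_5 = 300; center_x_6 = 148; center_y_6 = 364; radius_6 = 52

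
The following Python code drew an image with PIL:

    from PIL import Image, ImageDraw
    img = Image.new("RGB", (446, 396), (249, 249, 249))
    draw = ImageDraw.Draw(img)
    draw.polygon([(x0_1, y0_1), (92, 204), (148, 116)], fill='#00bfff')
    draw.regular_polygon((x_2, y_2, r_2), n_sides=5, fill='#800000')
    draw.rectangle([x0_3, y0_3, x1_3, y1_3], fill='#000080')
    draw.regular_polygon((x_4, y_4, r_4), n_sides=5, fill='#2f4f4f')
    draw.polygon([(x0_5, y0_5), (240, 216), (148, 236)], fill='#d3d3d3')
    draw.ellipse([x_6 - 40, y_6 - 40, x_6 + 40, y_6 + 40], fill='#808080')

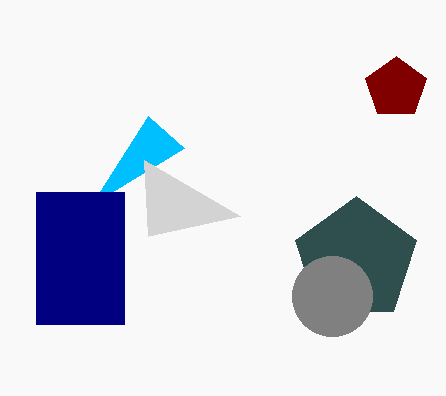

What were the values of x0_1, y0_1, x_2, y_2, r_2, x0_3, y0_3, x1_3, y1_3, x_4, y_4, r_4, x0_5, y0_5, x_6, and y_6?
x0_1 = 184; y0_1 = 148; x_2 = 396; y_2 = 88; r_2 = 32; x0_3 = 36; y0_3 = 192; x1_3 = 124; y1_3 = 324; x_4 = 356; y_4 = 260; r_4 = 64; x0_5 = 144; y0_5 = 160; x_6 = 332; y_6 = 296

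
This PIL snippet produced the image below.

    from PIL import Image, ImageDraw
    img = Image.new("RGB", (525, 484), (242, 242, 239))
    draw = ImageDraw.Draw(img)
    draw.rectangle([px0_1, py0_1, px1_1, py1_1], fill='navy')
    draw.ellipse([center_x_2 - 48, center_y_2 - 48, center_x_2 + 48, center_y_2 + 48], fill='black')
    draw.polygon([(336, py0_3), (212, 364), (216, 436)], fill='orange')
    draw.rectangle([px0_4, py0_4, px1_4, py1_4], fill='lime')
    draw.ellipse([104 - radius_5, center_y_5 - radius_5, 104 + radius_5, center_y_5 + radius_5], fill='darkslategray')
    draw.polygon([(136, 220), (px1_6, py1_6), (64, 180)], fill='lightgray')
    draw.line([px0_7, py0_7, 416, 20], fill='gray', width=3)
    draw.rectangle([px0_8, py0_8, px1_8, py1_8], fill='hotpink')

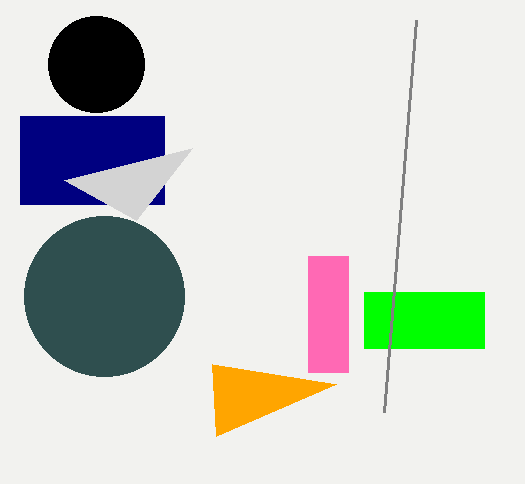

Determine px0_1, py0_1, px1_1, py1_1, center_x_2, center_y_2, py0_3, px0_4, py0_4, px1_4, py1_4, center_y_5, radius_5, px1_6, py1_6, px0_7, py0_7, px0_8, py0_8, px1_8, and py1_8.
px0_1 = 20
py0_1 = 116
px1_1 = 164
py1_1 = 204
center_x_2 = 96
center_y_2 = 64
py0_3 = 384
px0_4 = 364
py0_4 = 292
px1_4 = 484
py1_4 = 348
center_y_5 = 296
radius_5 = 80
px1_6 = 192
py1_6 = 148
px0_7 = 384
py0_7 = 412
px0_8 = 308
py0_8 = 256
px1_8 = 348
py1_8 = 372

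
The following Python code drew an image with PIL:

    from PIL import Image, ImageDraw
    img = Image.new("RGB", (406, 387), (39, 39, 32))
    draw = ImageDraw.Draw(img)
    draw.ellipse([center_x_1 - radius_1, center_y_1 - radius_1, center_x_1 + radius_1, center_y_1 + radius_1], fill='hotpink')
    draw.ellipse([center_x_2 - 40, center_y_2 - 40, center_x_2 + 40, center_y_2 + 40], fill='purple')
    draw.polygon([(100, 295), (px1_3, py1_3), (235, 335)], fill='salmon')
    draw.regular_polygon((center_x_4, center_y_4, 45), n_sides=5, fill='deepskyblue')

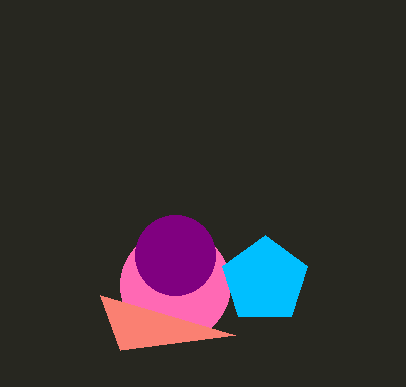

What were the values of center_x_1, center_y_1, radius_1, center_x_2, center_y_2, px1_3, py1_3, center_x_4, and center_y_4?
center_x_1 = 175
center_y_1 = 285
radius_1 = 55
center_x_2 = 175
center_y_2 = 255
px1_3 = 120
py1_3 = 350
center_x_4 = 265
center_y_4 = 280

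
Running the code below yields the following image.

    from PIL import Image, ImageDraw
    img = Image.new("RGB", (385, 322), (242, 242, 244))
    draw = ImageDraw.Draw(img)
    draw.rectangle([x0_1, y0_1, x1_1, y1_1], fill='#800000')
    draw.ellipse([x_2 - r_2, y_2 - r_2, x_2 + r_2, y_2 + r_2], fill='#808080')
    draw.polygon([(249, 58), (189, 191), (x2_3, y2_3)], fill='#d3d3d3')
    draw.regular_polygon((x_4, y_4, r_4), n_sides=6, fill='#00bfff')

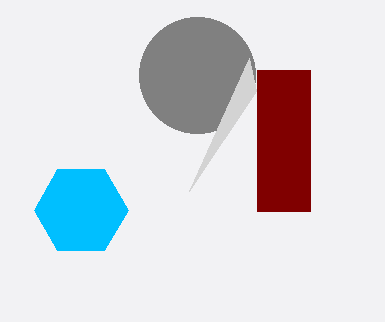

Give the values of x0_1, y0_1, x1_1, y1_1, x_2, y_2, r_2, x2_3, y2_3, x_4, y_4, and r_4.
x0_1 = 257, y0_1 = 70, x1_1 = 310, y1_1 = 211, x_2 = 197, y_2 = 75, r_2 = 58, x2_3 = 256, y2_3 = 91, x_4 = 81, y_4 = 210, r_4 = 47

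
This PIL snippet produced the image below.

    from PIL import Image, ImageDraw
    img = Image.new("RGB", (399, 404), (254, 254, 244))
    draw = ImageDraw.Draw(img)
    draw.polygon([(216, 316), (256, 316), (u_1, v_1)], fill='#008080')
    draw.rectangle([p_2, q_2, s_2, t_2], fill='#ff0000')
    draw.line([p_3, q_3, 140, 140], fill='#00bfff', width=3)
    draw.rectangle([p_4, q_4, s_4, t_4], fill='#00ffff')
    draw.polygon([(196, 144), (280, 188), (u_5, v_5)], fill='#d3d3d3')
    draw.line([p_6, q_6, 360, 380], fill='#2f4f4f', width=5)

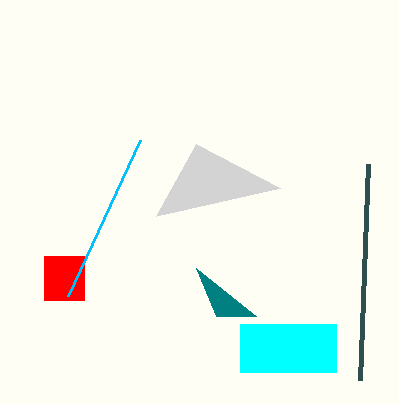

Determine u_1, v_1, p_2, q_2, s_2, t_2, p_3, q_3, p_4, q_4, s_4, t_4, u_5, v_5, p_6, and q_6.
u_1 = 196, v_1 = 268, p_2 = 44, q_2 = 256, s_2 = 84, t_2 = 300, p_3 = 68, q_3 = 296, p_4 = 240, q_4 = 324, s_4 = 336, t_4 = 372, u_5 = 156, v_5 = 216, p_6 = 368, q_6 = 164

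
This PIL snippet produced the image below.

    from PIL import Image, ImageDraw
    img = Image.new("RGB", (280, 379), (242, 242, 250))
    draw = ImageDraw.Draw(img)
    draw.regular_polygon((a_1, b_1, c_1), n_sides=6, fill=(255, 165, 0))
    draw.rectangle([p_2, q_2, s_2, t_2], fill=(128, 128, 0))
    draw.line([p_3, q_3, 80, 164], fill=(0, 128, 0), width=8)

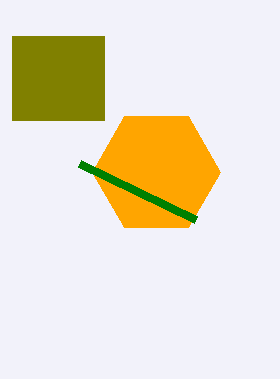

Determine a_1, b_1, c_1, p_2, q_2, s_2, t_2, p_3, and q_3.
a_1 = 156
b_1 = 172
c_1 = 64
p_2 = 12
q_2 = 36
s_2 = 104
t_2 = 120
p_3 = 196
q_3 = 220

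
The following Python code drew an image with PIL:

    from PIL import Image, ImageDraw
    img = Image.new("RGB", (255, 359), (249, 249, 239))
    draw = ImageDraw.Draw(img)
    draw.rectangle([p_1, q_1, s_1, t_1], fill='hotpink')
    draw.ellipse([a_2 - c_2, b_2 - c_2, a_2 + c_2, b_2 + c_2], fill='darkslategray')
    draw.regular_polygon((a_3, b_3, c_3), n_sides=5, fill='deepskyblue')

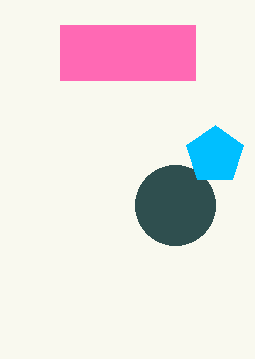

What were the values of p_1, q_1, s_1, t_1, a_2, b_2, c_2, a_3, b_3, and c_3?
p_1 = 60
q_1 = 25
s_1 = 195
t_1 = 80
a_2 = 175
b_2 = 205
c_2 = 40
a_3 = 215
b_3 = 155
c_3 = 30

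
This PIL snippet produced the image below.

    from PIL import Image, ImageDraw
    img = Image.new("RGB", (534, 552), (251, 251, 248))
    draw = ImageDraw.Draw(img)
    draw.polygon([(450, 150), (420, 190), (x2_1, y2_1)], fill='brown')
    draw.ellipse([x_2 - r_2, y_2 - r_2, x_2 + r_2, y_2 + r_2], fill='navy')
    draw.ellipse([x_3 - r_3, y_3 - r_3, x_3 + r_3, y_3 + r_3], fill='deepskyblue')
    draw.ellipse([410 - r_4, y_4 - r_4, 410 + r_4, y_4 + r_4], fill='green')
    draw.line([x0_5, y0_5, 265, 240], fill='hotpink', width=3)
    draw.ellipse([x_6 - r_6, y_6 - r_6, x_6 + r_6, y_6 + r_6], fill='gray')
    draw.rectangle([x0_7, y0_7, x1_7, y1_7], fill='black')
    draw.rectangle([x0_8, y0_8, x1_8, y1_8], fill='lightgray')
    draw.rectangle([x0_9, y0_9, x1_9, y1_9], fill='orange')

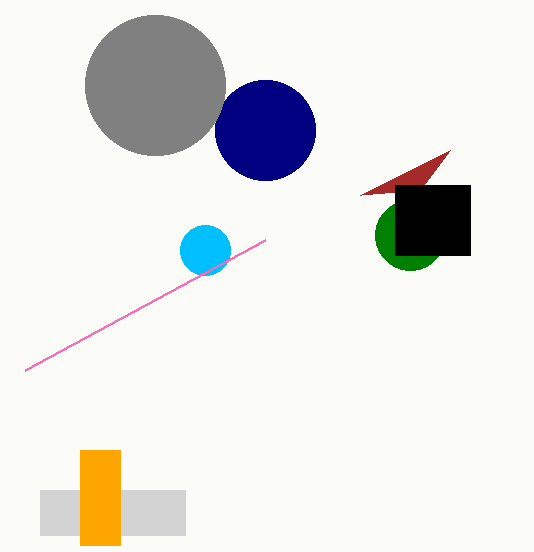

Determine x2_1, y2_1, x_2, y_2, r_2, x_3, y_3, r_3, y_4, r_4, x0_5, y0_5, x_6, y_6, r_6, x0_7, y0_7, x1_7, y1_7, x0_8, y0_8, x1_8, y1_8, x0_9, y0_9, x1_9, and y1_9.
x2_1 = 360, y2_1 = 195, x_2 = 265, y_2 = 130, r_2 = 50, x_3 = 205, y_3 = 250, r_3 = 25, y_4 = 235, r_4 = 35, x0_5 = 25, y0_5 = 370, x_6 = 155, y_6 = 85, r_6 = 70, x0_7 = 395, y0_7 = 185, x1_7 = 470, y1_7 = 255, x0_8 = 40, y0_8 = 490, x1_8 = 185, y1_8 = 535, x0_9 = 80, y0_9 = 450, x1_9 = 120, y1_9 = 545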